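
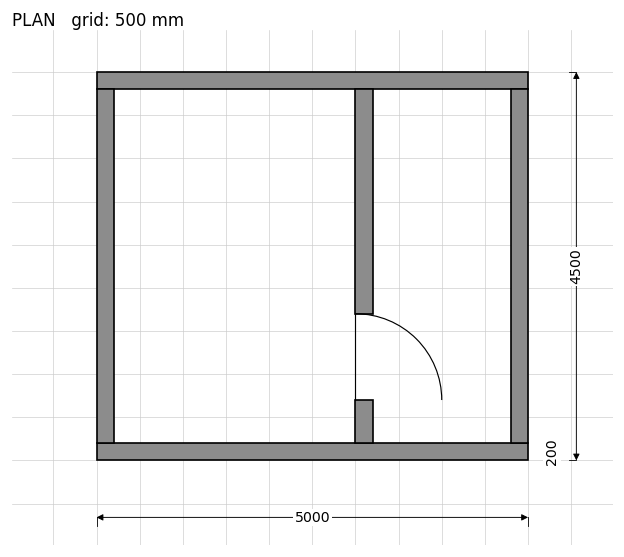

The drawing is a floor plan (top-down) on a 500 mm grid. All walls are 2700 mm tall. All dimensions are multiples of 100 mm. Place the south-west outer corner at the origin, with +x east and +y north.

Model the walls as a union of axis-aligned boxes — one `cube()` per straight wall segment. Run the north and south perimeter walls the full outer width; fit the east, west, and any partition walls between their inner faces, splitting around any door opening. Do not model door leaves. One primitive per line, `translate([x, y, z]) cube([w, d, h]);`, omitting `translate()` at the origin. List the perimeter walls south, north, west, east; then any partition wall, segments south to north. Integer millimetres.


cube([5000, 200, 2700]);
translate([0, 4300, 0]) cube([5000, 200, 2700]);
translate([0, 200, 0]) cube([200, 4100, 2700]);
translate([4800, 200, 0]) cube([200, 4100, 2700]);
translate([3000, 200, 0]) cube([200, 500, 2700]);
translate([3000, 1700, 0]) cube([200, 2600, 2700]);


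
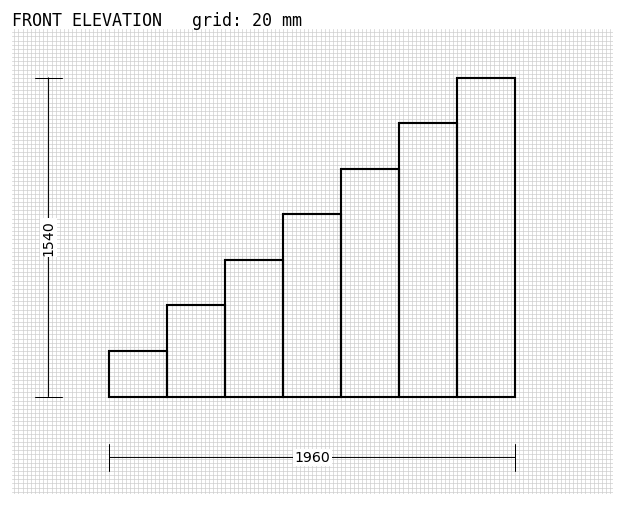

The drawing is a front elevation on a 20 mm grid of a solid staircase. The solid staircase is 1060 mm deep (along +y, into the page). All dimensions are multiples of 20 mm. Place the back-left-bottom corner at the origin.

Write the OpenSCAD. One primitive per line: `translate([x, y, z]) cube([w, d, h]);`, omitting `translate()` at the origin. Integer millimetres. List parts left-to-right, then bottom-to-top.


cube([280, 1060, 220]);
translate([280, 0, 0]) cube([280, 1060, 440]);
translate([560, 0, 0]) cube([280, 1060, 660]);
translate([840, 0, 0]) cube([280, 1060, 880]);
translate([1120, 0, 0]) cube([280, 1060, 1100]);
translate([1400, 0, 0]) cube([280, 1060, 1320]);
translate([1680, 0, 0]) cube([280, 1060, 1540]);


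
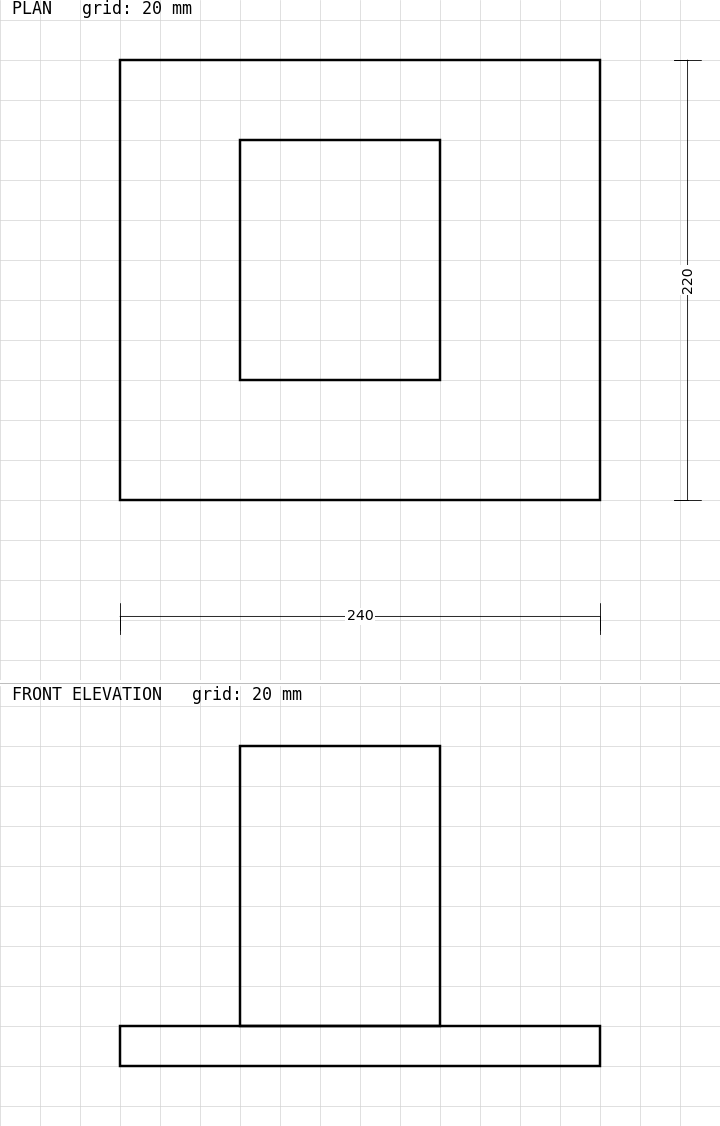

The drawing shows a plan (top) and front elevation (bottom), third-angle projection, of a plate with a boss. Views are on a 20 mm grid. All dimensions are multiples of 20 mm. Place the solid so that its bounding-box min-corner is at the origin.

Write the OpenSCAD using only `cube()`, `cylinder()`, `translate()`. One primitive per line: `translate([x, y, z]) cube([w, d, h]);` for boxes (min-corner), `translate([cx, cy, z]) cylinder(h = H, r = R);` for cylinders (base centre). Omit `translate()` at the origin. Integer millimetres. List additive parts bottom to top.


cube([240, 220, 20]);
translate([60, 60, 20]) cube([100, 120, 140]);


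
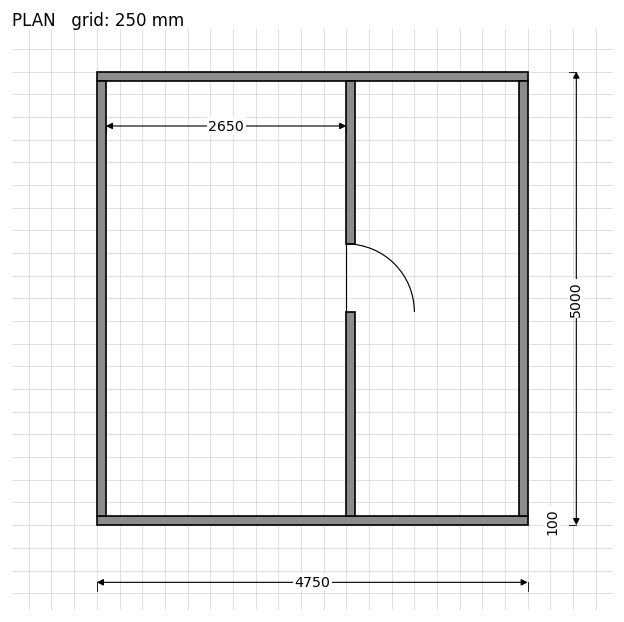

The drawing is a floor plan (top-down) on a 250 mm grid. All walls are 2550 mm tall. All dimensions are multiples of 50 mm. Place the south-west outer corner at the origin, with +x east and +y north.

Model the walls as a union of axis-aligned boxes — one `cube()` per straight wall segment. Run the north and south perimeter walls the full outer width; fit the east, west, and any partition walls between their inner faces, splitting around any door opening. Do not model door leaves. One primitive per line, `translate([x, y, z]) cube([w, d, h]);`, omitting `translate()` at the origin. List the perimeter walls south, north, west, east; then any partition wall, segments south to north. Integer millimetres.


cube([4750, 100, 2550]);
translate([0, 4900, 0]) cube([4750, 100, 2550]);
translate([0, 100, 0]) cube([100, 4800, 2550]);
translate([4650, 100, 0]) cube([100, 4800, 2550]);
translate([2750, 100, 0]) cube([100, 2250, 2550]);
translate([2750, 3100, 0]) cube([100, 1800, 2550]);


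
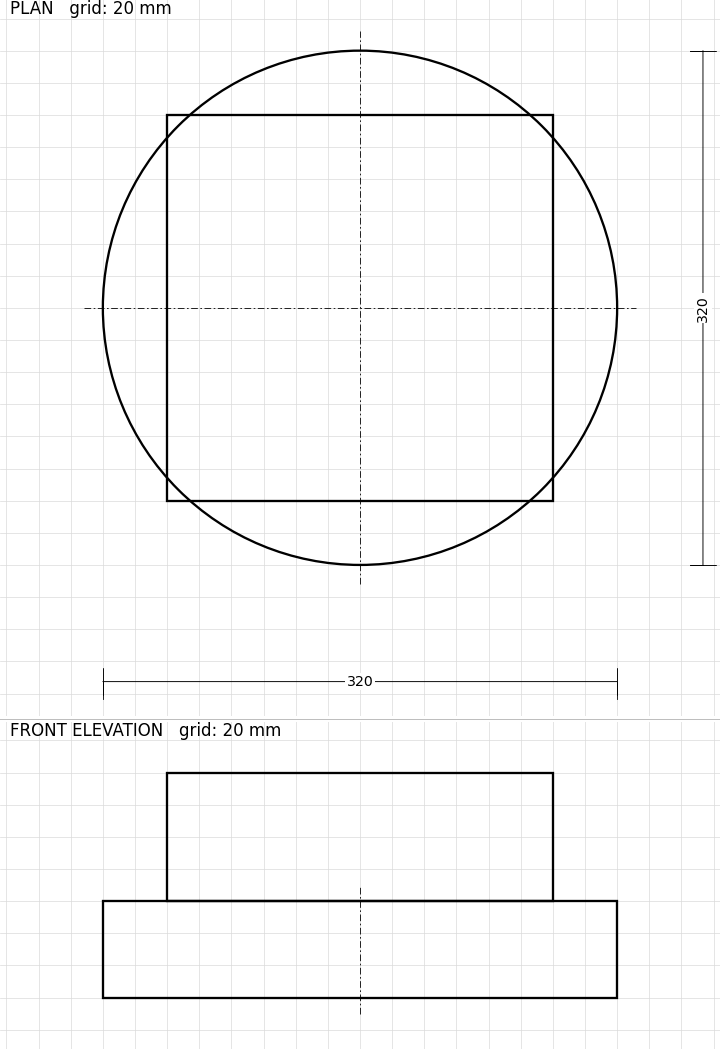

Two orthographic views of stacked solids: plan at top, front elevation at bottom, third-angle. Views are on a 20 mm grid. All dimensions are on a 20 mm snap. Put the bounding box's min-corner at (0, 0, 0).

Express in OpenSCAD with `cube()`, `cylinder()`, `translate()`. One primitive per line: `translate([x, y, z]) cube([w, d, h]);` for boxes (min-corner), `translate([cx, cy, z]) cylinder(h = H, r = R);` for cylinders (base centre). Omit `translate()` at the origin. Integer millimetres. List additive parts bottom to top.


translate([160, 160, 0]) cylinder(h = 60, r = 160);
translate([40, 40, 60]) cube([240, 240, 80]);


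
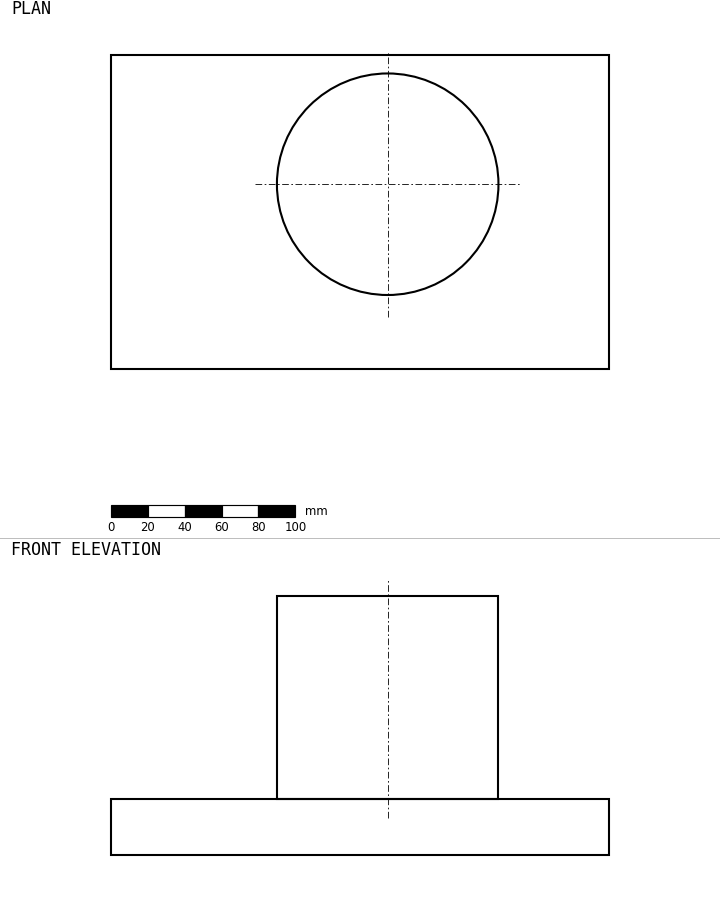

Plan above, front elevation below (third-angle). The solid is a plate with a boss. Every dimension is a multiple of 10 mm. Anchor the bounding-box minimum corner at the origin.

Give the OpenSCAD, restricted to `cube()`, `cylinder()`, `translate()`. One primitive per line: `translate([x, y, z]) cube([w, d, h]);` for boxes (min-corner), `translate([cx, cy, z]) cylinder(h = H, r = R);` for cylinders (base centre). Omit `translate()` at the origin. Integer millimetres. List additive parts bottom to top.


cube([270, 170, 30]);
translate([150, 100, 30]) cylinder(h = 110, r = 60);


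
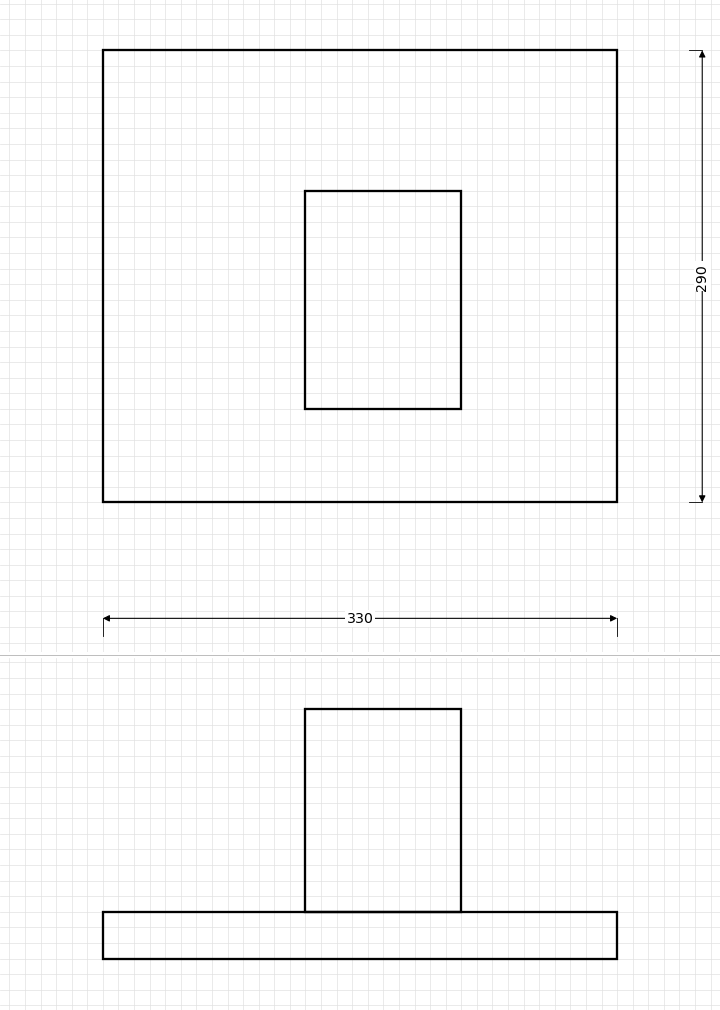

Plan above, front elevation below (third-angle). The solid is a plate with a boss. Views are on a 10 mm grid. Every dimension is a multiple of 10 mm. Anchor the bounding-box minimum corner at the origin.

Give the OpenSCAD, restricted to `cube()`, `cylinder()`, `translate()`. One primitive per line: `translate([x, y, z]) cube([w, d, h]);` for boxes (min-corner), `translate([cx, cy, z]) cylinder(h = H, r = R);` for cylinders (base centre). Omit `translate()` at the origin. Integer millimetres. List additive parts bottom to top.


cube([330, 290, 30]);
translate([130, 60, 30]) cube([100, 140, 130]);


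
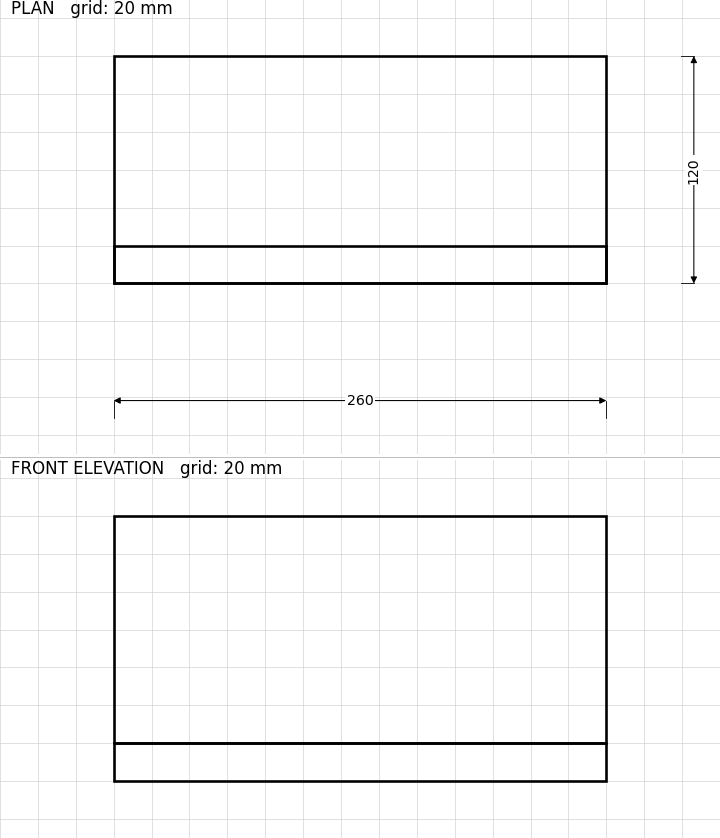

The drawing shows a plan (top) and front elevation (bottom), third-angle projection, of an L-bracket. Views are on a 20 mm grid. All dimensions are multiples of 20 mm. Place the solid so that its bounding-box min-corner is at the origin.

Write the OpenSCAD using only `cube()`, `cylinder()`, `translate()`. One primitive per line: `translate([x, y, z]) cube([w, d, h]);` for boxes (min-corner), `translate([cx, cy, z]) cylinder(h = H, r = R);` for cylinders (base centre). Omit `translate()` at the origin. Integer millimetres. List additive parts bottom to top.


cube([260, 120, 20]);
translate([0, 0, 20]) cube([260, 20, 120]);


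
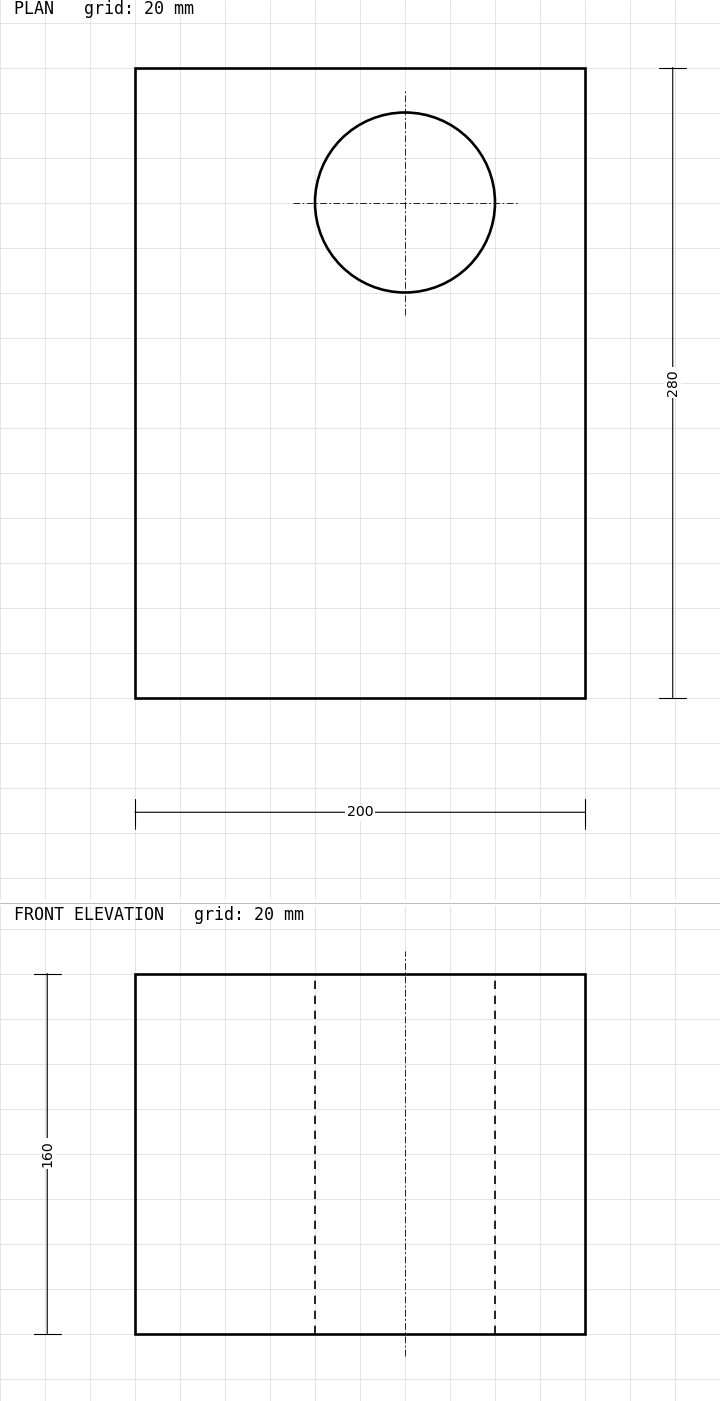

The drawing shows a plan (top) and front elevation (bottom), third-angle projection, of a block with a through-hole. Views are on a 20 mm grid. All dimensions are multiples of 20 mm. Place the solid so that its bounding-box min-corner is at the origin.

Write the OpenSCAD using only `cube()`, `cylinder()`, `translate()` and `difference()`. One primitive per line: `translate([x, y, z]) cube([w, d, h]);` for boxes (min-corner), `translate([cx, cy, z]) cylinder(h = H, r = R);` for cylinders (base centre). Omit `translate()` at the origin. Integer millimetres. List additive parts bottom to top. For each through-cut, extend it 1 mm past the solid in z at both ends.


difference() {
  cube([200, 280, 160]);
  translate([120, 220, -1]) cylinder(h = 162, r = 40);
}


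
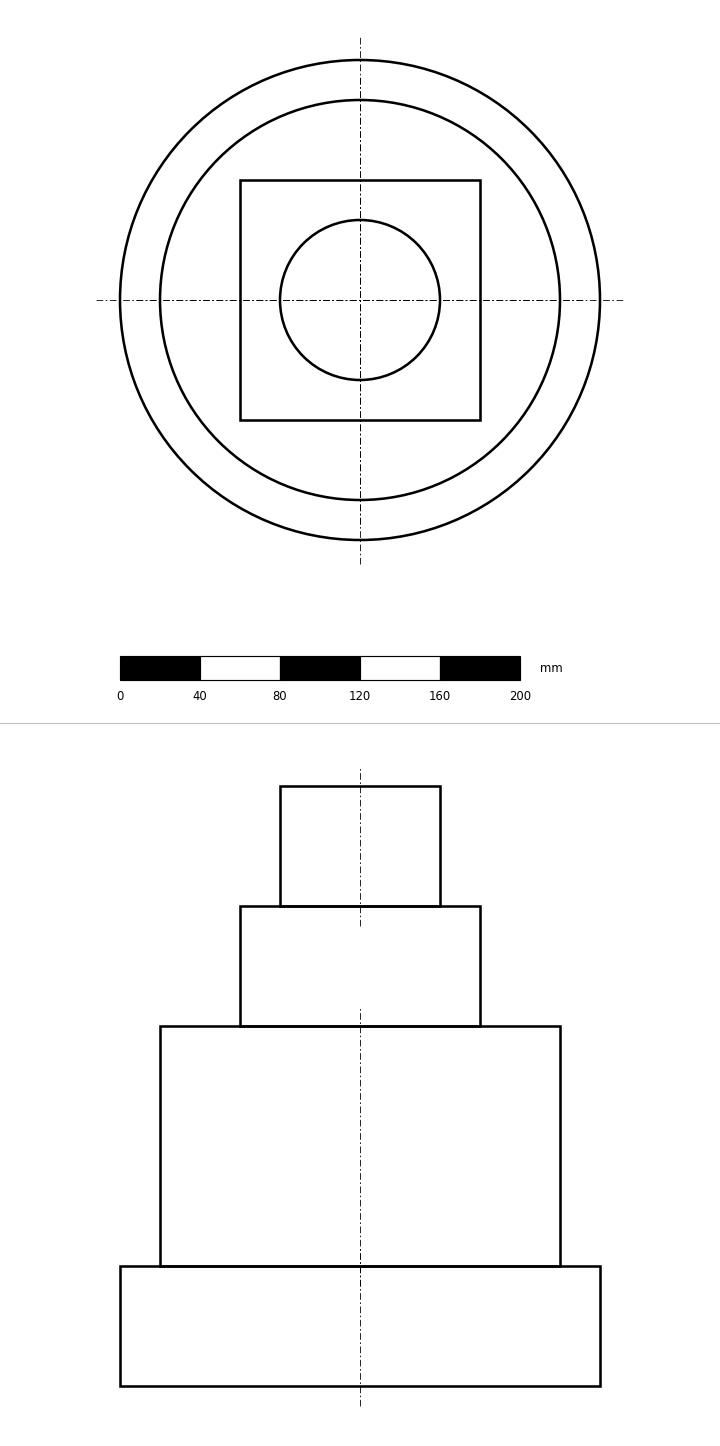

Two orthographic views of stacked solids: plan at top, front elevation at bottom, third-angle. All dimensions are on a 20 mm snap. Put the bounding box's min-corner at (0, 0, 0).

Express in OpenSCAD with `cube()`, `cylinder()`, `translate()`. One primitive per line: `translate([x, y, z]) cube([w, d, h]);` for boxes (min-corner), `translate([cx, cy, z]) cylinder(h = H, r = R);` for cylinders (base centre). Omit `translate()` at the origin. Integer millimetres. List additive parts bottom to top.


translate([120, 120, 0]) cylinder(h = 60, r = 120);
translate([120, 120, 60]) cylinder(h = 120, r = 100);
translate([60, 60, 180]) cube([120, 120, 60]);
translate([120, 120, 240]) cylinder(h = 60, r = 40);


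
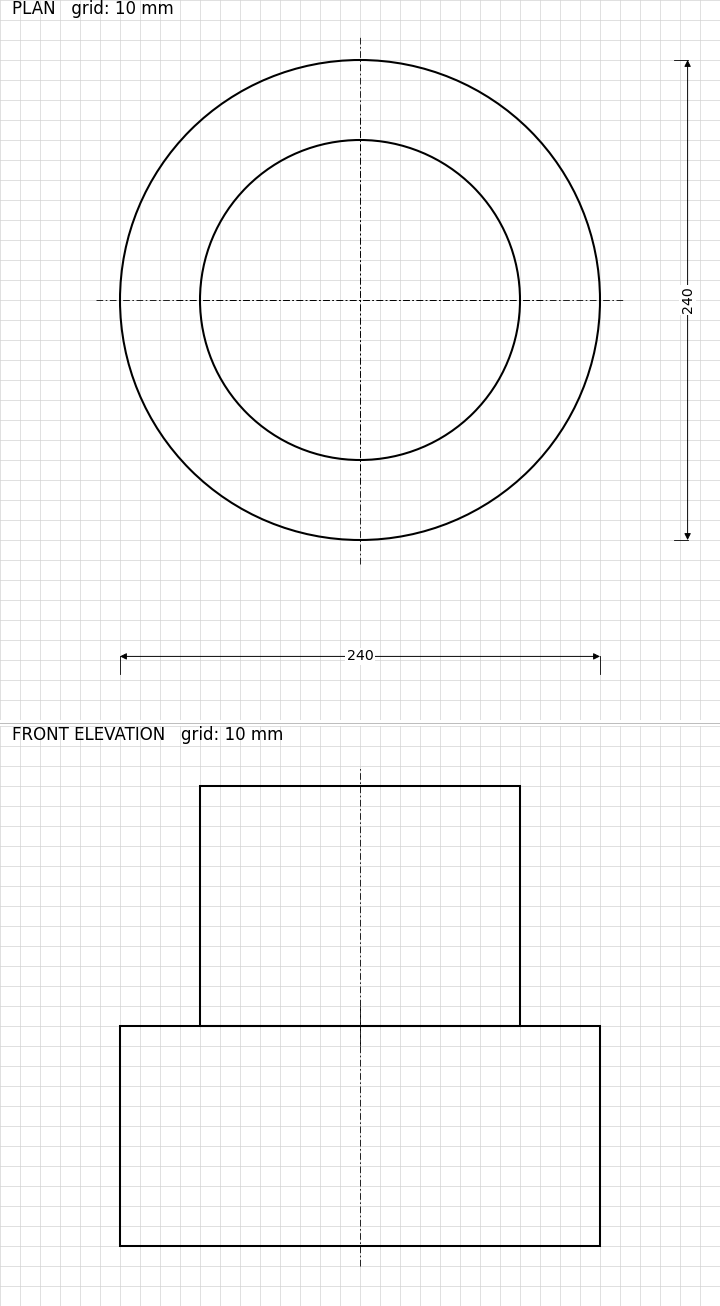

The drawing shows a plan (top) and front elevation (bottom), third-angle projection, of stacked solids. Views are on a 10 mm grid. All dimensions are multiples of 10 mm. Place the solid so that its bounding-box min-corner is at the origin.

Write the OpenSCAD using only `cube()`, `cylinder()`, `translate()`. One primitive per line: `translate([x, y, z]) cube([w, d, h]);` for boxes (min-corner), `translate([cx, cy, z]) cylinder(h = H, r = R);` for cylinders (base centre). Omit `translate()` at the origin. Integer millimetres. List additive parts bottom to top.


translate([120, 120, 0]) cylinder(h = 110, r = 120);
translate([120, 120, 110]) cylinder(h = 120, r = 80);


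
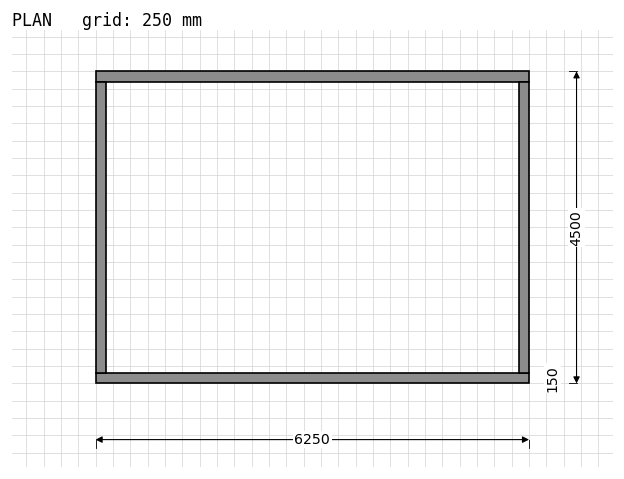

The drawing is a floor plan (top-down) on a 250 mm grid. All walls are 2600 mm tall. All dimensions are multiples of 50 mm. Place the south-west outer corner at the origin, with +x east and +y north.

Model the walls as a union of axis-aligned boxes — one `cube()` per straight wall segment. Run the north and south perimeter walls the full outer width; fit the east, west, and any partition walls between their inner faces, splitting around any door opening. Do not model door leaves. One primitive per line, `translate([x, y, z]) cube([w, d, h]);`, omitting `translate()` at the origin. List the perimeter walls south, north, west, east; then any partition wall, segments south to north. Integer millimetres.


cube([6250, 150, 2600]);
translate([0, 4350, 0]) cube([6250, 150, 2600]);
translate([0, 150, 0]) cube([150, 4200, 2600]);
translate([6100, 150, 0]) cube([150, 4200, 2600]);


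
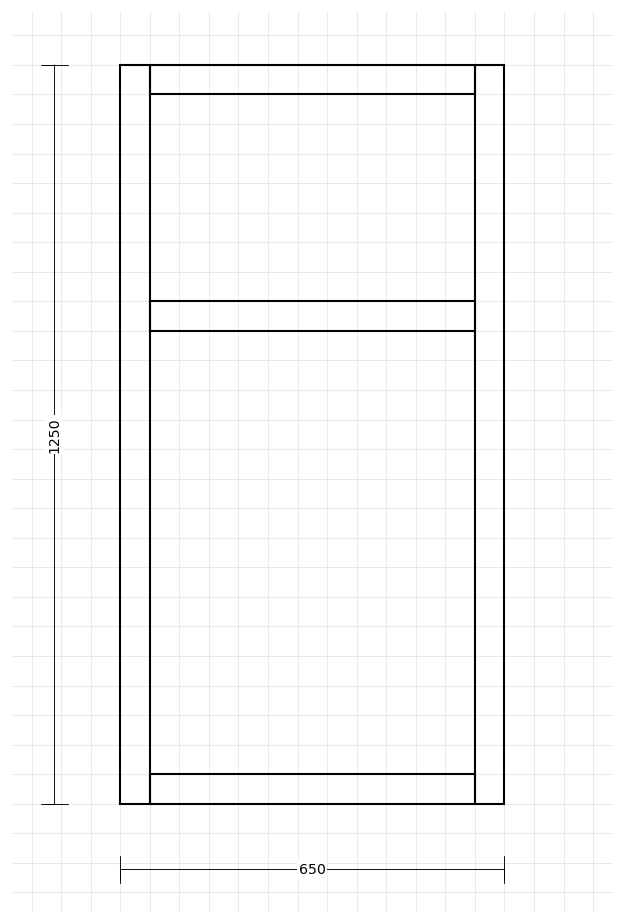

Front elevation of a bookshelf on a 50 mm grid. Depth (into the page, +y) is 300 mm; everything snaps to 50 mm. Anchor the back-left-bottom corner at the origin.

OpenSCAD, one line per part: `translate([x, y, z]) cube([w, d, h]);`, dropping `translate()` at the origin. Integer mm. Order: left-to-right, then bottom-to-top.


cube([50, 300, 1250]);
translate([50, 0, 0]) cube([550, 300, 50]);
translate([50, 0, 800]) cube([550, 300, 50]);
translate([50, 0, 1200]) cube([550, 300, 50]);
translate([600, 0, 0]) cube([50, 300, 1250]);


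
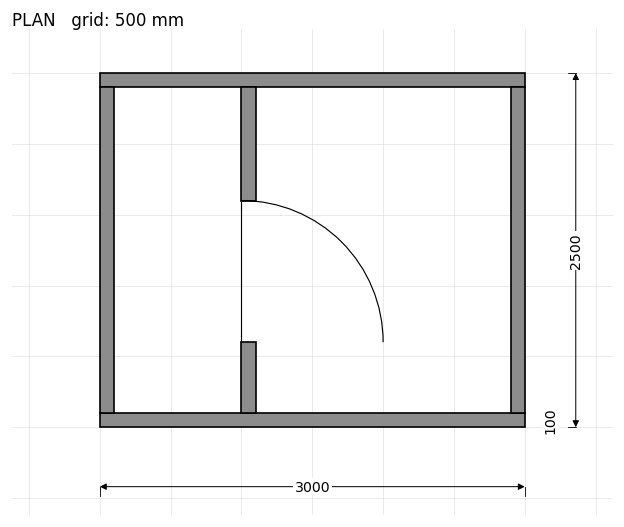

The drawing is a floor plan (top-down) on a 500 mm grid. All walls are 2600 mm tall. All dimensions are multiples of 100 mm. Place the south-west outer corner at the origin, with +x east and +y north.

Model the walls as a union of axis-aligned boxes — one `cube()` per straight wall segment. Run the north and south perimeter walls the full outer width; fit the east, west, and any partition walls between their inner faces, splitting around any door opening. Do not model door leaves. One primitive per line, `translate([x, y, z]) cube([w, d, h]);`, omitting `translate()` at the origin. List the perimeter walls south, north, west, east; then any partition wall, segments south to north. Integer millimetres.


cube([3000, 100, 2600]);
translate([0, 2400, 0]) cube([3000, 100, 2600]);
translate([0, 100, 0]) cube([100, 2300, 2600]);
translate([2900, 100, 0]) cube([100, 2300, 2600]);
translate([1000, 100, 0]) cube([100, 500, 2600]);
translate([1000, 1600, 0]) cube([100, 800, 2600]);


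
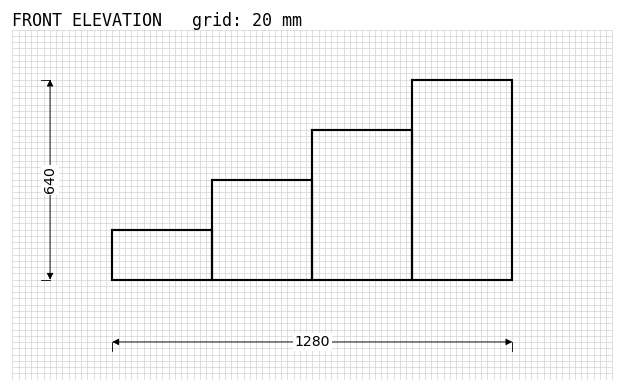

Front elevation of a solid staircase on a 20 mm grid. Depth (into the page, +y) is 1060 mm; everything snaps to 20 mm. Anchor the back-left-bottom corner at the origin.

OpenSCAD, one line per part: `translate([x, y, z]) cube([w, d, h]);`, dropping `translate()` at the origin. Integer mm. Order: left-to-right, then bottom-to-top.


cube([320, 1060, 160]);
translate([320, 0, 0]) cube([320, 1060, 320]);
translate([640, 0, 0]) cube([320, 1060, 480]);
translate([960, 0, 0]) cube([320, 1060, 640]);


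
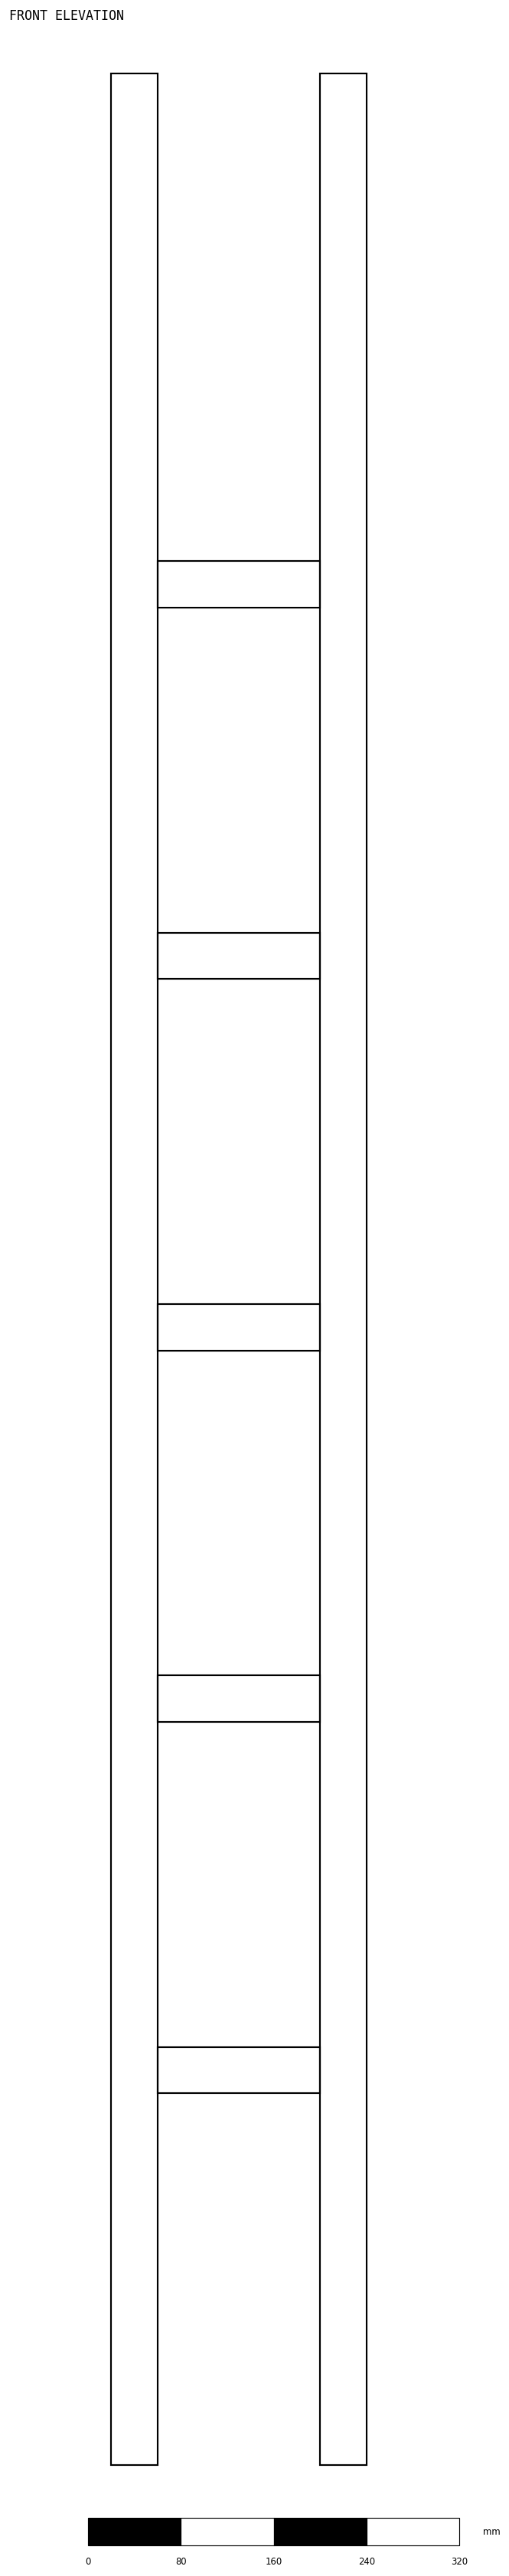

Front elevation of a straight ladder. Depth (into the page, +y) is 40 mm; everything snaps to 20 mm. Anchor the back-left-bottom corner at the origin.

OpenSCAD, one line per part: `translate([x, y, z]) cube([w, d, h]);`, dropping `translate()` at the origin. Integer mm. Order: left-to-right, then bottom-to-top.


cube([40, 40, 2060]);
translate([40, 0, 320]) cube([140, 40, 40]);
translate([40, 0, 640]) cube([140, 40, 40]);
translate([40, 0, 960]) cube([140, 40, 40]);
translate([40, 0, 1280]) cube([140, 40, 40]);
translate([40, 0, 1600]) cube([140, 40, 40]);
translate([180, 0, 0]) cube([40, 40, 2060]);


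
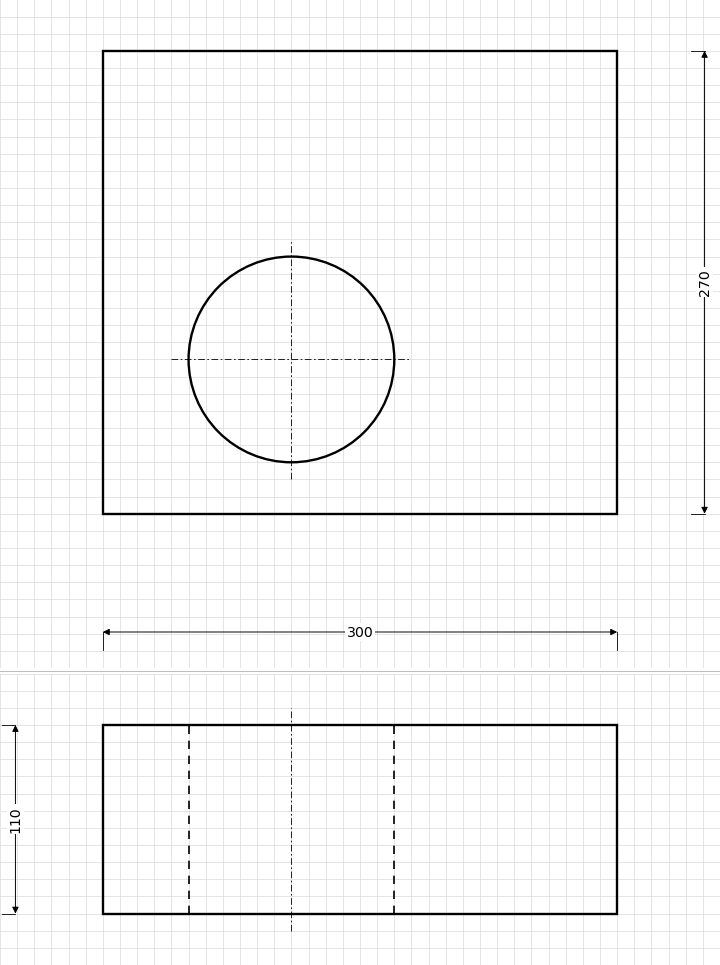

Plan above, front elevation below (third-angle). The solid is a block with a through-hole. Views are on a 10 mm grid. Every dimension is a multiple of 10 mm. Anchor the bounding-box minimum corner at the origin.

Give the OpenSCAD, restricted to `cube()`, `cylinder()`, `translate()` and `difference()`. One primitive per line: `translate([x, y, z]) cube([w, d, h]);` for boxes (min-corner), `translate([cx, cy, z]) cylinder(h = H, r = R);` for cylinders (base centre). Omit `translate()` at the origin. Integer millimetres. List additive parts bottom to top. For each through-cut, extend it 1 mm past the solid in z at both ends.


difference() {
  cube([300, 270, 110]);
  translate([110, 90, -1]) cylinder(h = 112, r = 60);
}


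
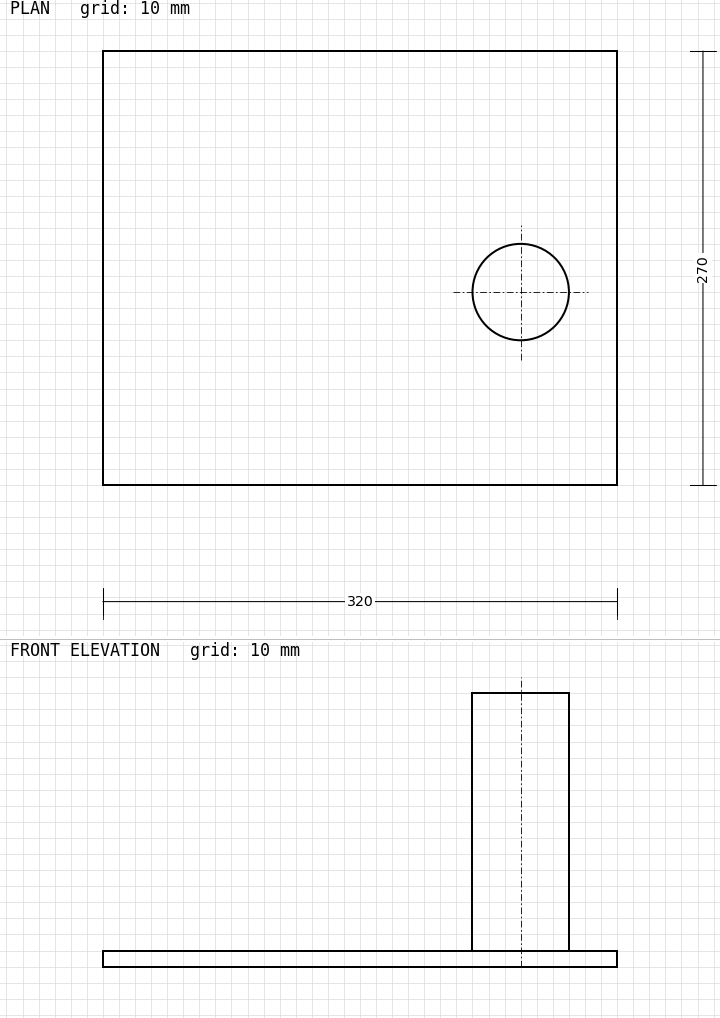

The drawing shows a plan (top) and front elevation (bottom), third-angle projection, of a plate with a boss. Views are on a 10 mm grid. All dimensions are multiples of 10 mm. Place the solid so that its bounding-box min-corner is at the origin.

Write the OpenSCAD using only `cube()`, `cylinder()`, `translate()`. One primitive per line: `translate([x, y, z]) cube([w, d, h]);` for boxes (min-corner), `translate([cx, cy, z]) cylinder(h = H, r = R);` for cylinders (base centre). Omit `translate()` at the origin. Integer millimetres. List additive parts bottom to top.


cube([320, 270, 10]);
translate([260, 120, 10]) cylinder(h = 160, r = 30);


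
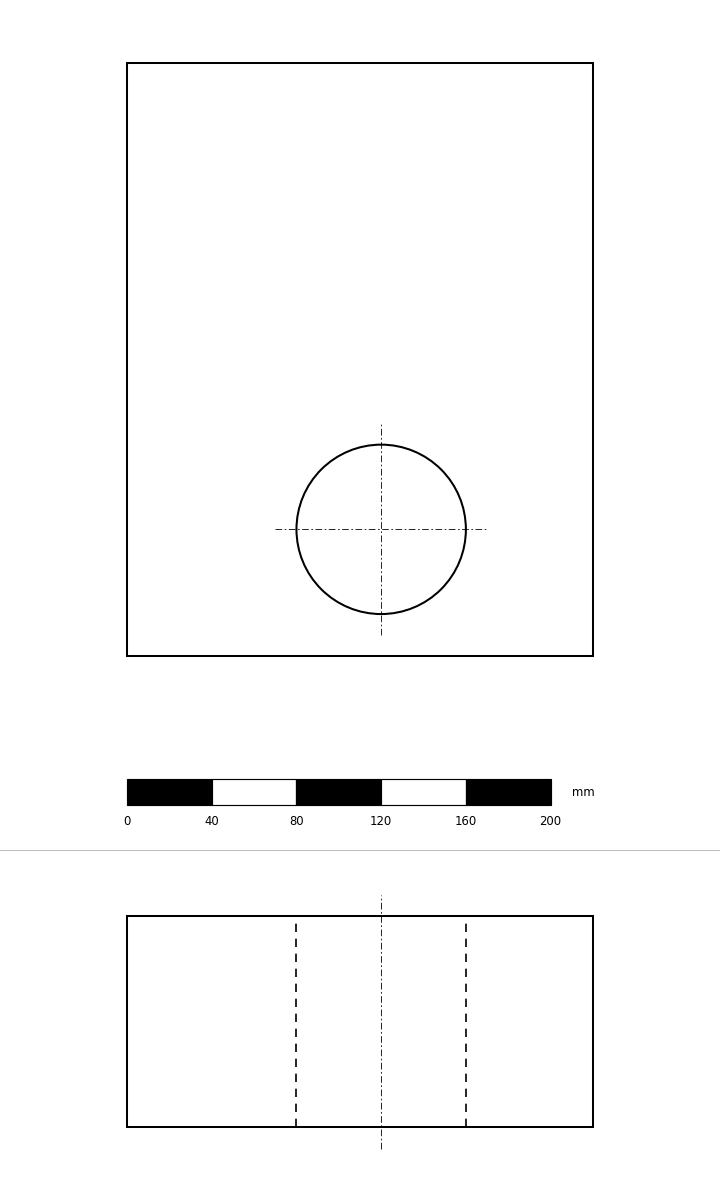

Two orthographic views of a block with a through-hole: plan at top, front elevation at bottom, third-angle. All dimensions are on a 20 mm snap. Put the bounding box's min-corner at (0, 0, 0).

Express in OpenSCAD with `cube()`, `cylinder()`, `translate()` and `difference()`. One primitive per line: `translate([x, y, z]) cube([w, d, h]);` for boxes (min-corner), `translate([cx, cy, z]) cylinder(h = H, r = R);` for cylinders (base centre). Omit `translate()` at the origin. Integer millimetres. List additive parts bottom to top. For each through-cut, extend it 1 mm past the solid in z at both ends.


difference() {
  cube([220, 280, 100]);
  translate([120, 60, -1]) cylinder(h = 102, r = 40);
}


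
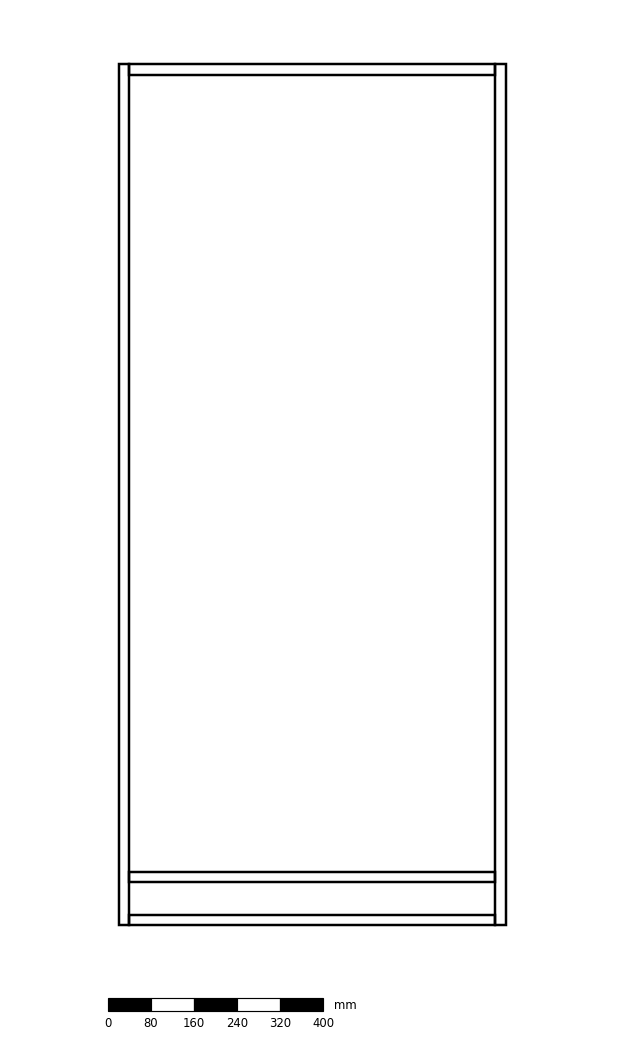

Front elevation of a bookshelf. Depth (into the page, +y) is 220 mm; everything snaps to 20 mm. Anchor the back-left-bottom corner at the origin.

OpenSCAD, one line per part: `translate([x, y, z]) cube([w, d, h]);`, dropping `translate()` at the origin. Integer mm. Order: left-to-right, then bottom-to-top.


cube([20, 220, 1600]);
translate([20, 0, 0]) cube([680, 220, 20]);
translate([20, 0, 80]) cube([680, 220, 20]);
translate([20, 0, 1580]) cube([680, 220, 20]);
translate([700, 0, 0]) cube([20, 220, 1600]);


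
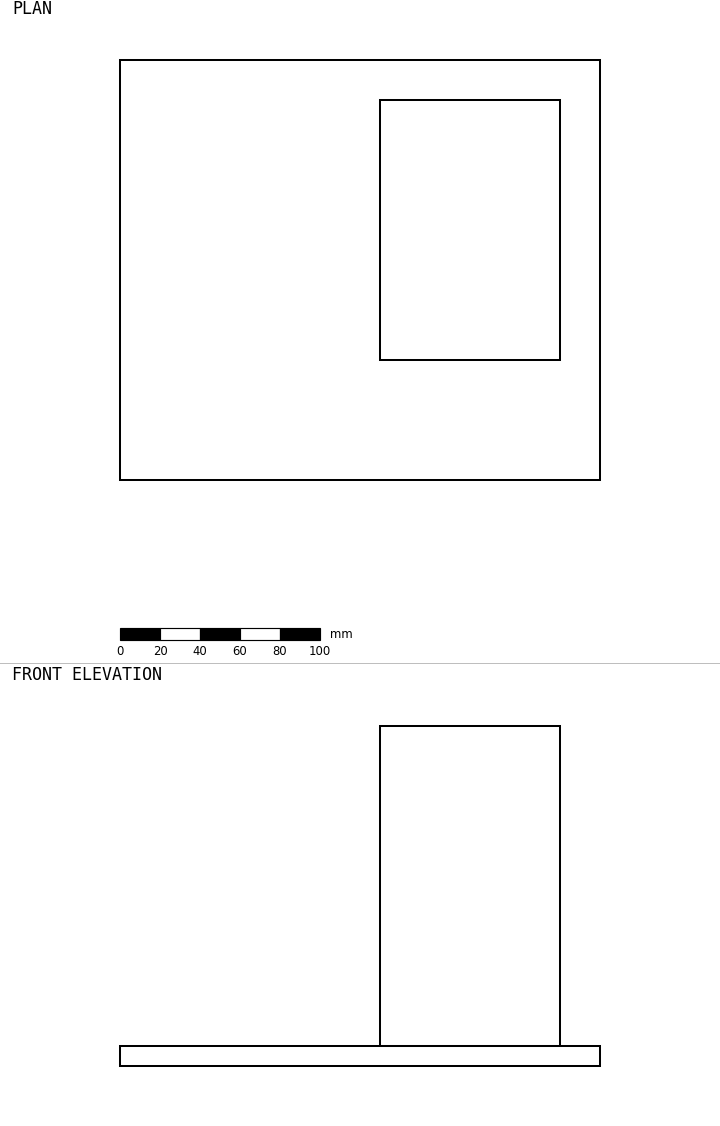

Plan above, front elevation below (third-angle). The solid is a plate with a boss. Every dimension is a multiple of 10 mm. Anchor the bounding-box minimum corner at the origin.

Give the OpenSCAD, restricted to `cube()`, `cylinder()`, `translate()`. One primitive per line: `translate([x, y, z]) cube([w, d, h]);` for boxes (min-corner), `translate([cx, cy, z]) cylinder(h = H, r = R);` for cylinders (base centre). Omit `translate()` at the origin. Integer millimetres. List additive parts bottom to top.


cube([240, 210, 10]);
translate([130, 60, 10]) cube([90, 130, 160]);


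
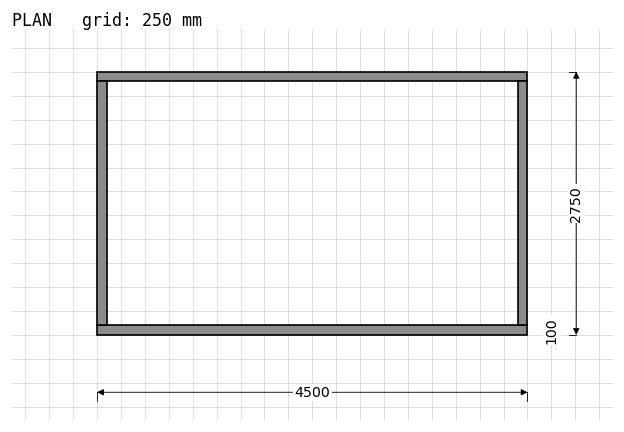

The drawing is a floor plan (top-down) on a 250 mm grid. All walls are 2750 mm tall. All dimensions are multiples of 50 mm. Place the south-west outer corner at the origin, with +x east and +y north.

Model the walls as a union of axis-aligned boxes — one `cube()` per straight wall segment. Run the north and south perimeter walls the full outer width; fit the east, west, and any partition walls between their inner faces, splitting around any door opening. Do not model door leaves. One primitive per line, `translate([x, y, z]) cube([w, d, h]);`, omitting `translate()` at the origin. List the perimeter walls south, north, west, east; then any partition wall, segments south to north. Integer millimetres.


cube([4500, 100, 2750]);
translate([0, 2650, 0]) cube([4500, 100, 2750]);
translate([0, 100, 0]) cube([100, 2550, 2750]);
translate([4400, 100, 0]) cube([100, 2550, 2750]);


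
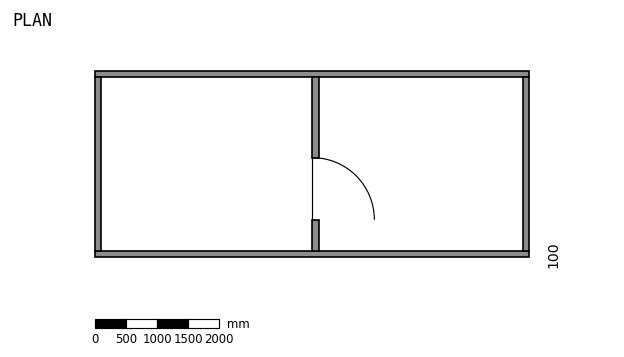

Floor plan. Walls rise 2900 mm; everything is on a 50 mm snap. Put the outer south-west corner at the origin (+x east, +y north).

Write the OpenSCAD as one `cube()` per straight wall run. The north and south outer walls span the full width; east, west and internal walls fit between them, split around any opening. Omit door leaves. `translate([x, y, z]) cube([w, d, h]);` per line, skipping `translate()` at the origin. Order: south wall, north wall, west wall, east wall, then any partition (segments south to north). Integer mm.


cube([7000, 100, 2900]);
translate([0, 2900, 0]) cube([7000, 100, 2900]);
translate([0, 100, 0]) cube([100, 2800, 2900]);
translate([6900, 100, 0]) cube([100, 2800, 2900]);
translate([3500, 100, 0]) cube([100, 500, 2900]);
translate([3500, 1600, 0]) cube([100, 1300, 2900]);


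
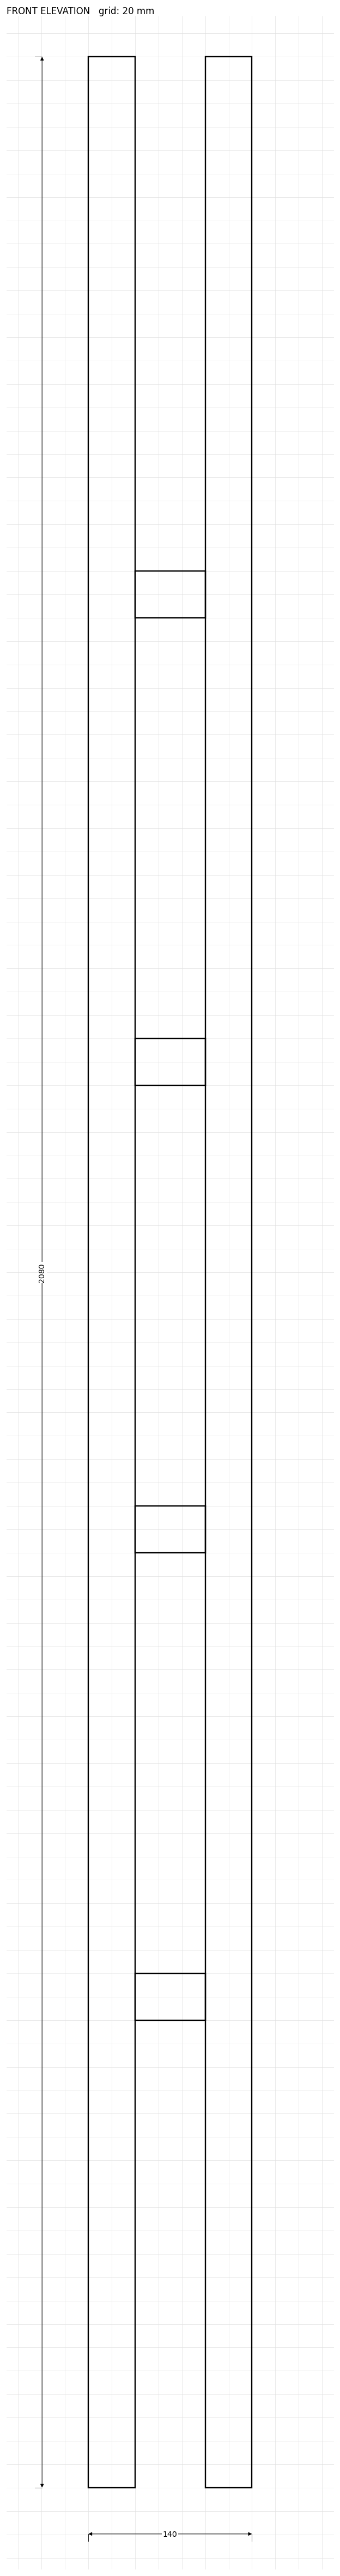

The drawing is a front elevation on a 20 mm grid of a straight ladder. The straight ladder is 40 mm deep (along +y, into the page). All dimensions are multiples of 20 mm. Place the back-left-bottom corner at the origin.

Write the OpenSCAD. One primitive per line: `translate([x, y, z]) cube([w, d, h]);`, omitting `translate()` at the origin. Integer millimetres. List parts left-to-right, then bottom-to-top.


cube([40, 40, 2080]);
translate([40, 0, 400]) cube([60, 40, 40]);
translate([40, 0, 800]) cube([60, 40, 40]);
translate([40, 0, 1200]) cube([60, 40, 40]);
translate([40, 0, 1600]) cube([60, 40, 40]);
translate([100, 0, 0]) cube([40, 40, 2080]);


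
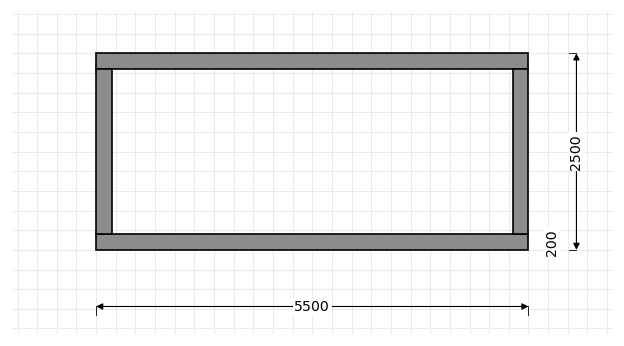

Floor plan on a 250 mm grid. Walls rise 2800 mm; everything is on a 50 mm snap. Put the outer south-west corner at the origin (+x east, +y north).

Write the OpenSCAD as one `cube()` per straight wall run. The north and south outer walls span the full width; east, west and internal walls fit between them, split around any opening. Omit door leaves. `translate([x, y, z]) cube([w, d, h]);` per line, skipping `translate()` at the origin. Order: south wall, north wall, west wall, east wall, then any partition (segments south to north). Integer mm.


cube([5500, 200, 2800]);
translate([0, 2300, 0]) cube([5500, 200, 2800]);
translate([0, 200, 0]) cube([200, 2100, 2800]);
translate([5300, 200, 0]) cube([200, 2100, 2800]);


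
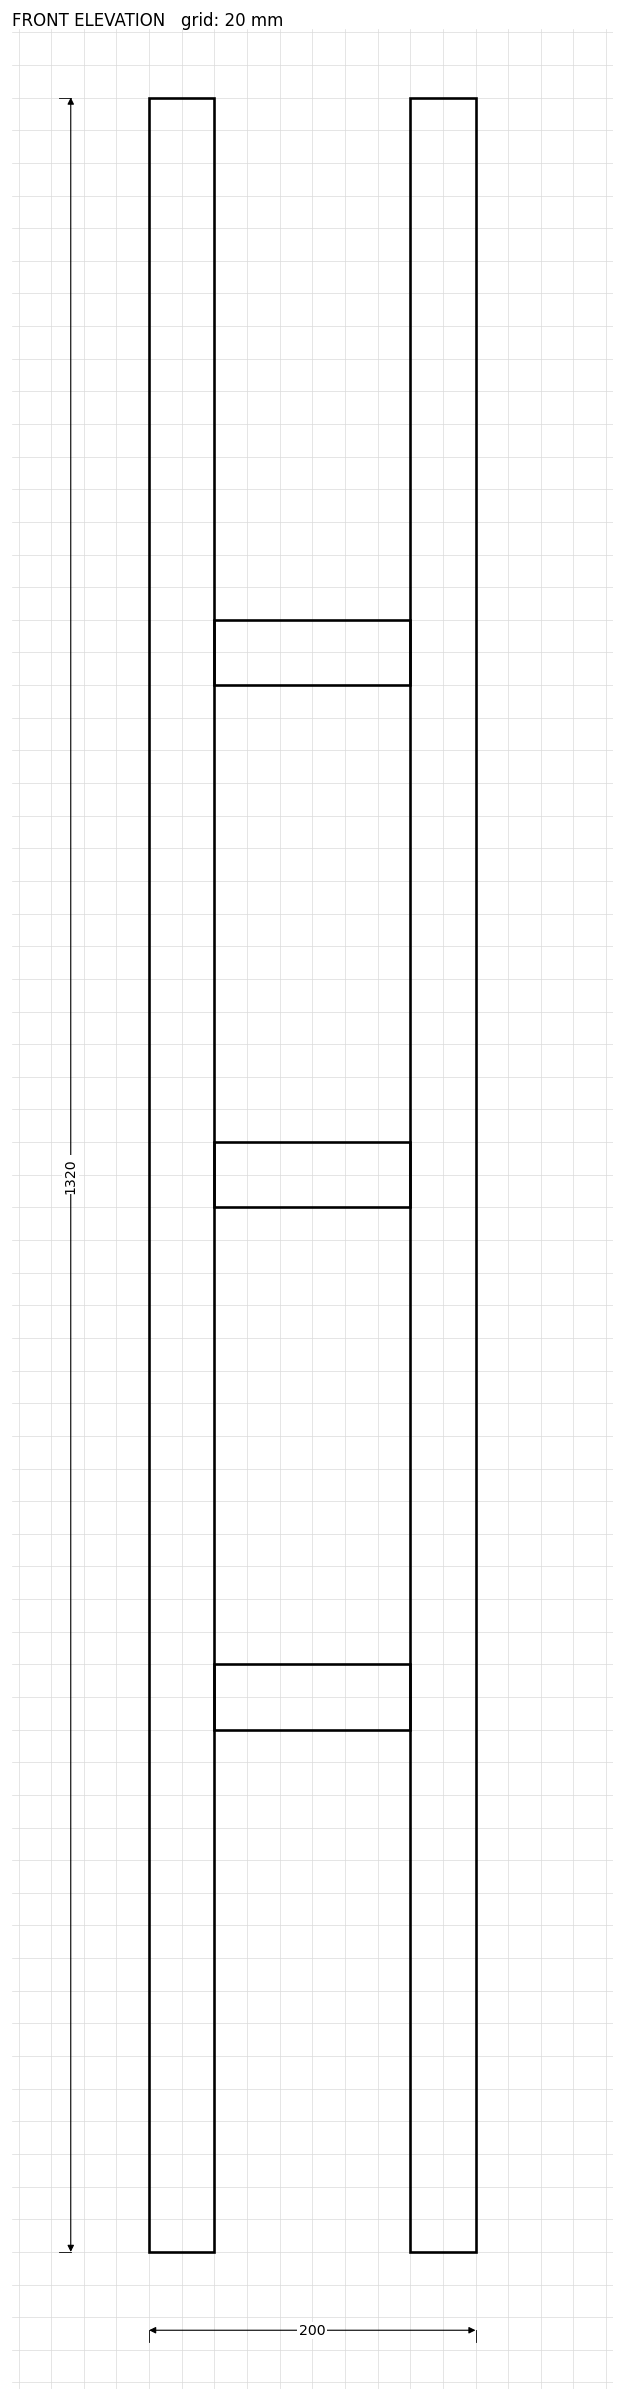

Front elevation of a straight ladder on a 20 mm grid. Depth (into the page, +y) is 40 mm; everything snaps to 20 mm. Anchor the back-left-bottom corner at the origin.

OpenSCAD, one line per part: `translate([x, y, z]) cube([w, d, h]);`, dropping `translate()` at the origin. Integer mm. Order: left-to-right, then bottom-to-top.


cube([40, 40, 1320]);
translate([40, 0, 320]) cube([120, 40, 40]);
translate([40, 0, 640]) cube([120, 40, 40]);
translate([40, 0, 960]) cube([120, 40, 40]);
translate([160, 0, 0]) cube([40, 40, 1320]);


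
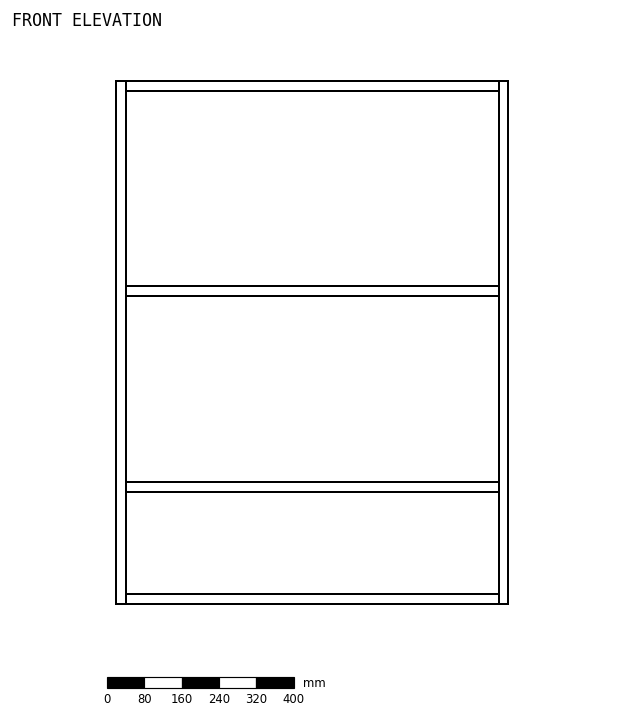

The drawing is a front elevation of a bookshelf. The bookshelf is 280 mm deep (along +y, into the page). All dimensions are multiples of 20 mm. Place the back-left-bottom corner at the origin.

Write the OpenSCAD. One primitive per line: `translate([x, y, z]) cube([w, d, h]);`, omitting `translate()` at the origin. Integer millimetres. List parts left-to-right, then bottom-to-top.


cube([20, 280, 1120]);
translate([20, 0, 0]) cube([800, 280, 20]);
translate([20, 0, 240]) cube([800, 280, 20]);
translate([20, 0, 660]) cube([800, 280, 20]);
translate([20, 0, 1100]) cube([800, 280, 20]);
translate([820, 0, 0]) cube([20, 280, 1120]);


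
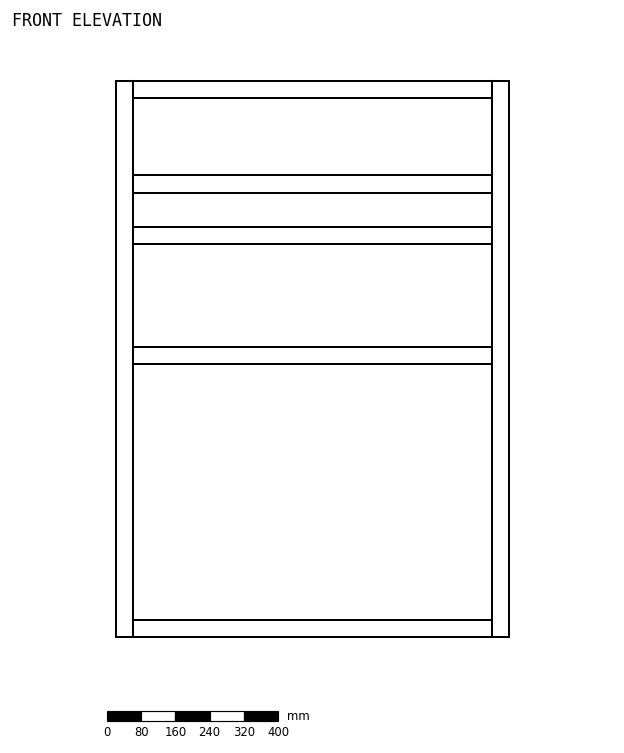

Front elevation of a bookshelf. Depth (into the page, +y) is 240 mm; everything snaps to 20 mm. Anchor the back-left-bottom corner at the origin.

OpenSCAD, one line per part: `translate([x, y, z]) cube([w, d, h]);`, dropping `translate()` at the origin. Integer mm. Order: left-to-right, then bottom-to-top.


cube([40, 240, 1300]);
translate([40, 0, 0]) cube([840, 240, 40]);
translate([40, 0, 640]) cube([840, 240, 40]);
translate([40, 0, 920]) cube([840, 240, 40]);
translate([40, 0, 1040]) cube([840, 240, 40]);
translate([40, 0, 1260]) cube([840, 240, 40]);
translate([880, 0, 0]) cube([40, 240, 1300]);


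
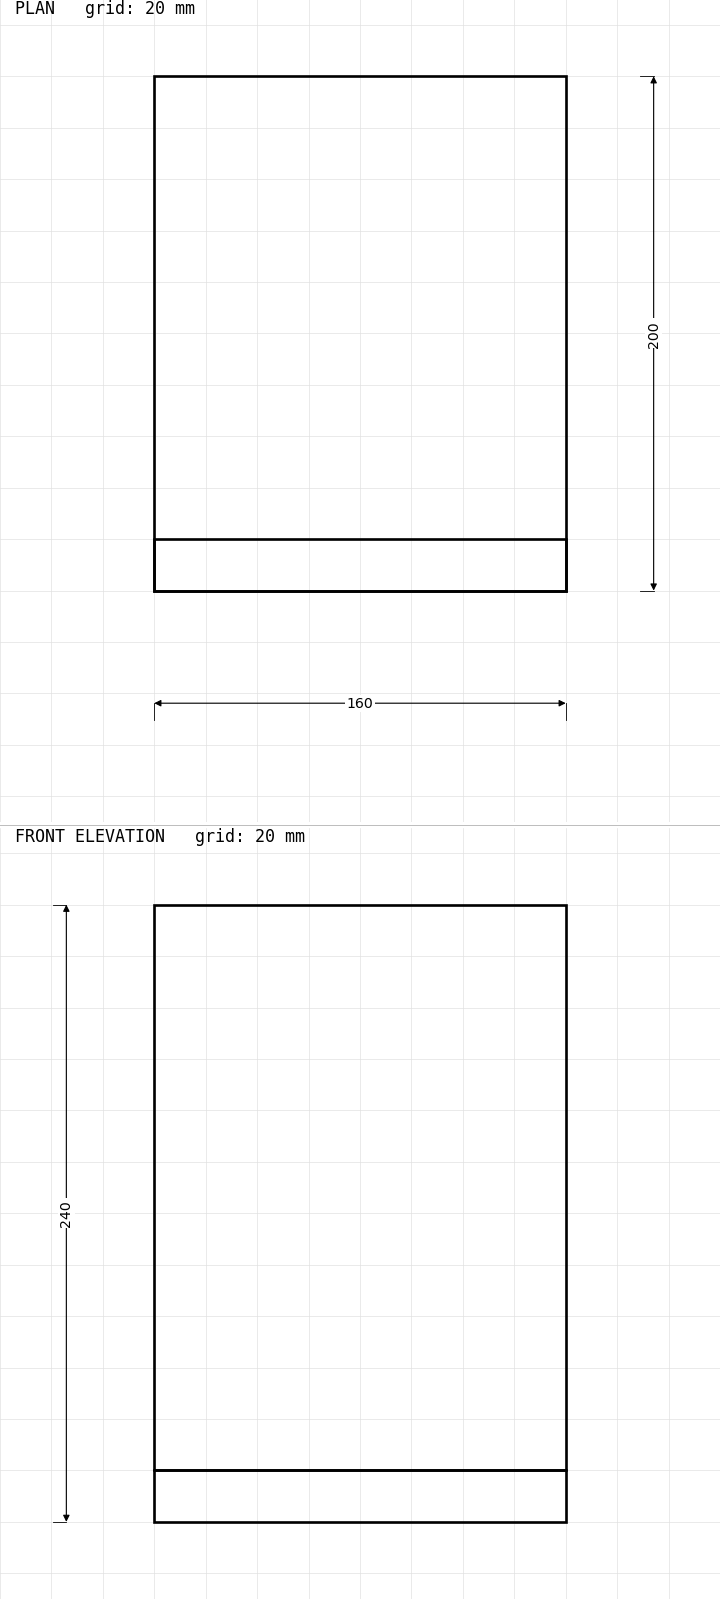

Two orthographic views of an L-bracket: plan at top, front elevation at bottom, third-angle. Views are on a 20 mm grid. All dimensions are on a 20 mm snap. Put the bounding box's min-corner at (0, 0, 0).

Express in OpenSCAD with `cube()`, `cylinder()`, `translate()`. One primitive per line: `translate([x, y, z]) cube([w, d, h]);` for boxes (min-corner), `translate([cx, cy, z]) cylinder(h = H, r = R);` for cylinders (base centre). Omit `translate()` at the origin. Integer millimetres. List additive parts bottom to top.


cube([160, 200, 20]);
translate([0, 0, 20]) cube([160, 20, 220]);


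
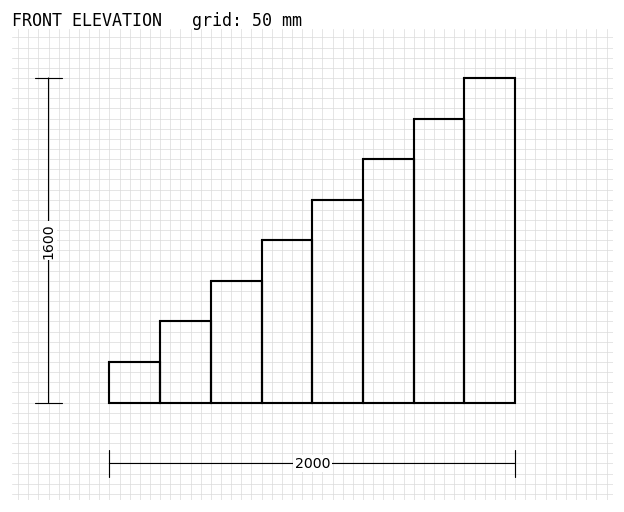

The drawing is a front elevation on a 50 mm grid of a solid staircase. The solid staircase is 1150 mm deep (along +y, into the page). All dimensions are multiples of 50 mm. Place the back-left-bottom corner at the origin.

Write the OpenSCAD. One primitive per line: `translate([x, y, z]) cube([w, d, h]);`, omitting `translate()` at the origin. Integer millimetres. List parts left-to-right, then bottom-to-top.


cube([250, 1150, 200]);
translate([250, 0, 0]) cube([250, 1150, 400]);
translate([500, 0, 0]) cube([250, 1150, 600]);
translate([750, 0, 0]) cube([250, 1150, 800]);
translate([1000, 0, 0]) cube([250, 1150, 1000]);
translate([1250, 0, 0]) cube([250, 1150, 1200]);
translate([1500, 0, 0]) cube([250, 1150, 1400]);
translate([1750, 0, 0]) cube([250, 1150, 1600]);


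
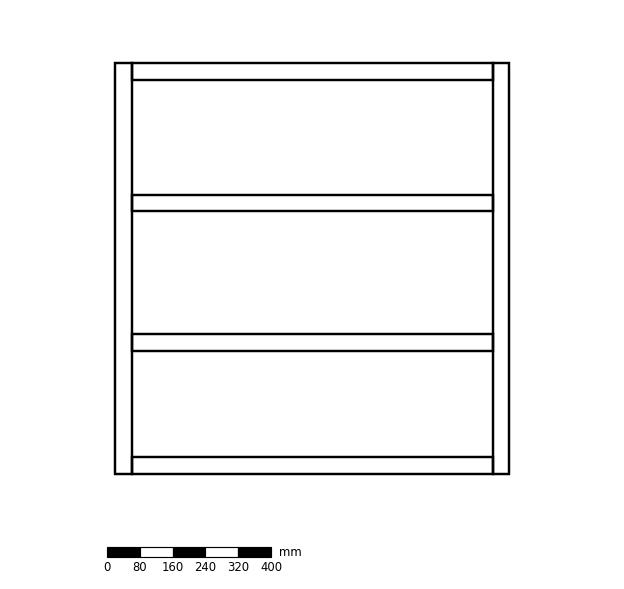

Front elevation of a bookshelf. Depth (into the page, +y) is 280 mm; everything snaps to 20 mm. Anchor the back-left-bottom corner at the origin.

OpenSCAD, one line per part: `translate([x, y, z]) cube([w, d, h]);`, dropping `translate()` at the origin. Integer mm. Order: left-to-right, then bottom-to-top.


cube([40, 280, 1000]);
translate([40, 0, 0]) cube([880, 280, 40]);
translate([40, 0, 300]) cube([880, 280, 40]);
translate([40, 0, 640]) cube([880, 280, 40]);
translate([40, 0, 960]) cube([880, 280, 40]);
translate([920, 0, 0]) cube([40, 280, 1000]);


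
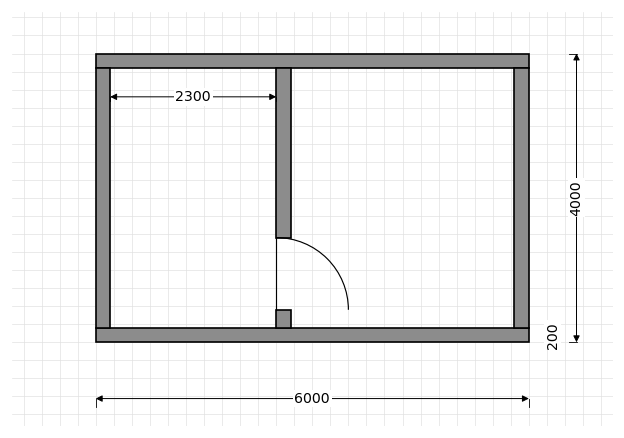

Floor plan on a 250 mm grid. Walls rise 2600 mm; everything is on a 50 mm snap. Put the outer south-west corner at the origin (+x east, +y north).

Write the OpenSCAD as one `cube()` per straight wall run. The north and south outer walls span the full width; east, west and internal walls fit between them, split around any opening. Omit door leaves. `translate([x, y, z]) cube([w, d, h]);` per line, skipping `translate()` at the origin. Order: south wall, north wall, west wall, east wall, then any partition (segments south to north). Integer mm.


cube([6000, 200, 2600]);
translate([0, 3800, 0]) cube([6000, 200, 2600]);
translate([0, 200, 0]) cube([200, 3600, 2600]);
translate([5800, 200, 0]) cube([200, 3600, 2600]);
translate([2500, 200, 0]) cube([200, 250, 2600]);
translate([2500, 1450, 0]) cube([200, 2350, 2600]);


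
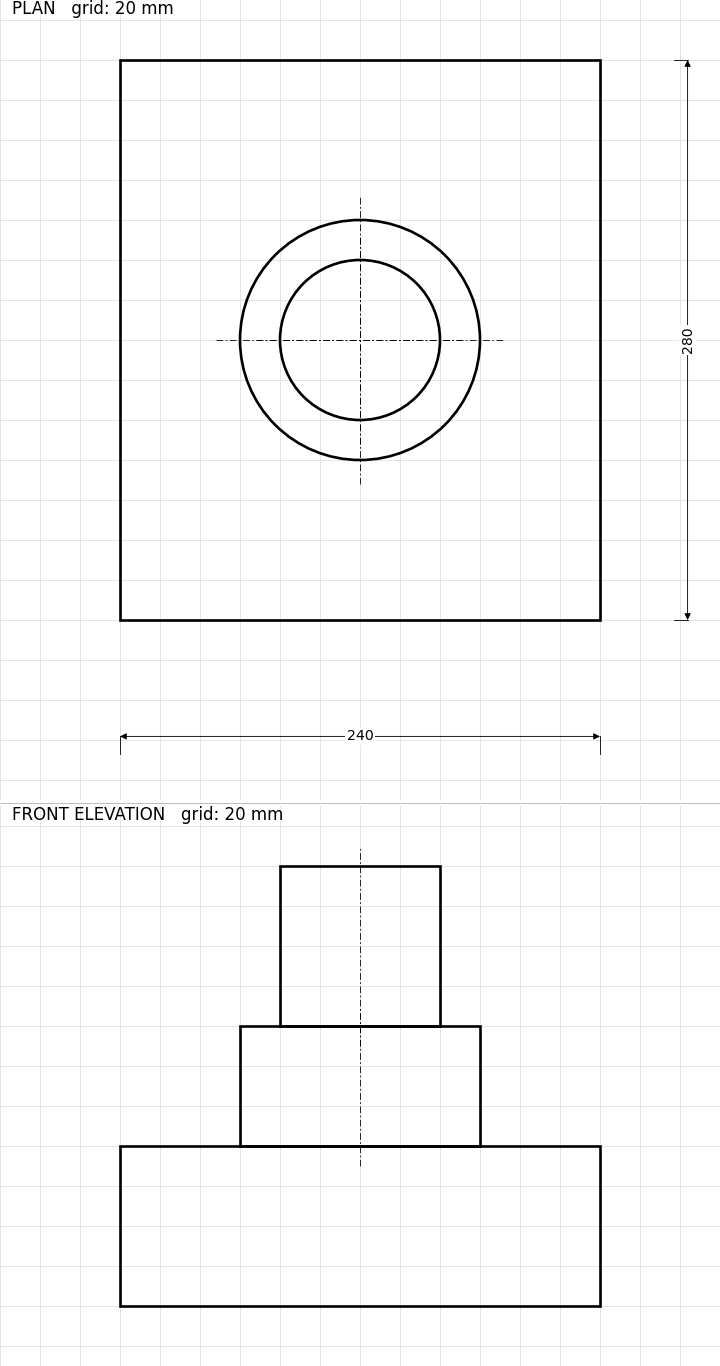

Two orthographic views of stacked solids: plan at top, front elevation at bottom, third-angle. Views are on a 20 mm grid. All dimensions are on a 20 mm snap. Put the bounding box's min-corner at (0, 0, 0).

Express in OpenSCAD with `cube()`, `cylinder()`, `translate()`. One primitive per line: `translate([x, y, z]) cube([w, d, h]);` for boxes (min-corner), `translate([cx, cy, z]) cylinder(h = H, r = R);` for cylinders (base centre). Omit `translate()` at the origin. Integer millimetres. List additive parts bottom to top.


cube([240, 280, 80]);
translate([120, 140, 80]) cylinder(h = 60, r = 60);
translate([120, 140, 140]) cylinder(h = 80, r = 40);


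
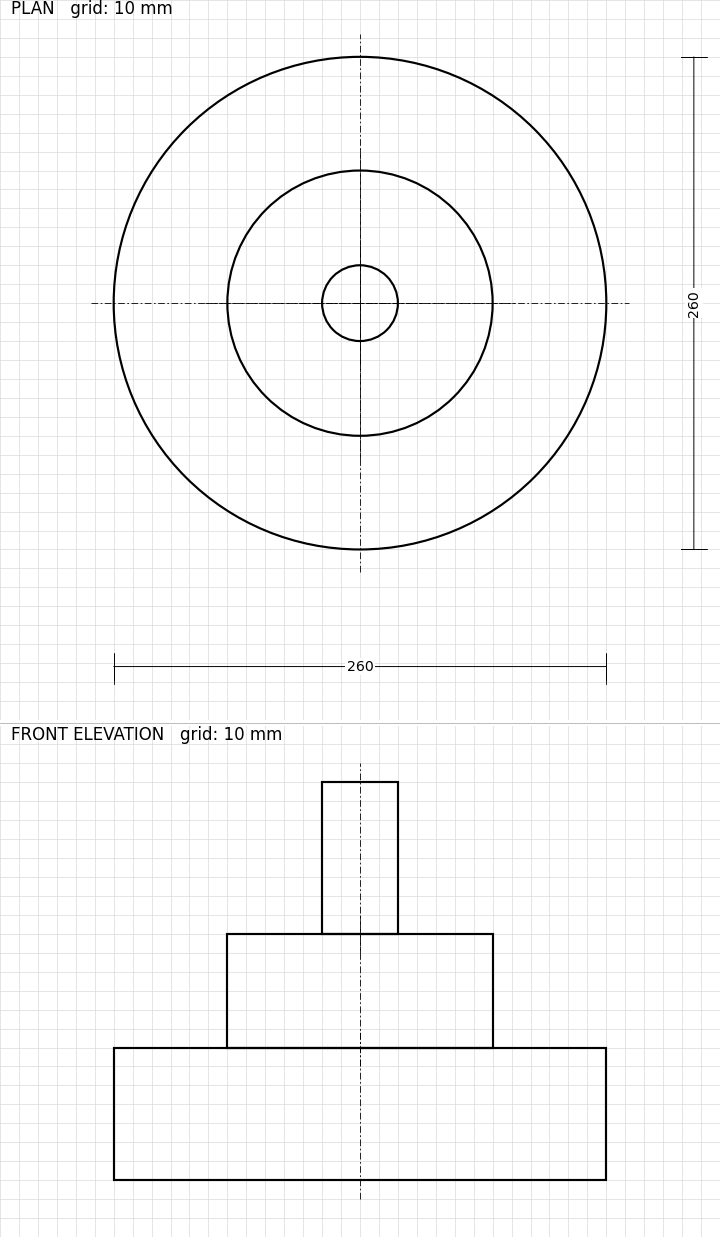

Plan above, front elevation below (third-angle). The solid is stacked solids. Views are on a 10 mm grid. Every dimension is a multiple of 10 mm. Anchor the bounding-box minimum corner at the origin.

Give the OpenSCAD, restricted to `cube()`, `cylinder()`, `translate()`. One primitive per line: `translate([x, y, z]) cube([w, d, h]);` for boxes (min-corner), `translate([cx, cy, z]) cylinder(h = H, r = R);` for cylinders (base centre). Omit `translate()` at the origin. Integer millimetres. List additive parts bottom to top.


translate([130, 130, 0]) cylinder(h = 70, r = 130);
translate([130, 130, 70]) cylinder(h = 60, r = 70);
translate([130, 130, 130]) cylinder(h = 80, r = 20);
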